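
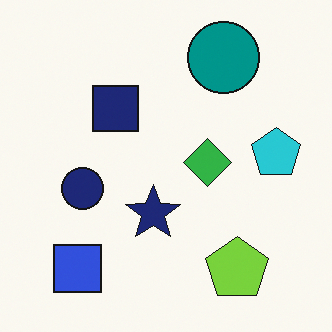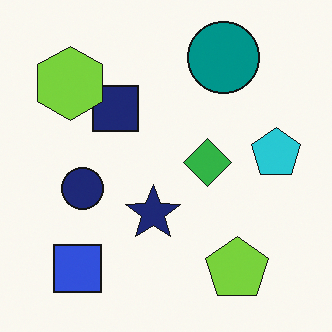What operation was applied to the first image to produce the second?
This is the original image overlaid with an additional lime hexagon.

A lime hexagon appears in the second image that is absent from the first.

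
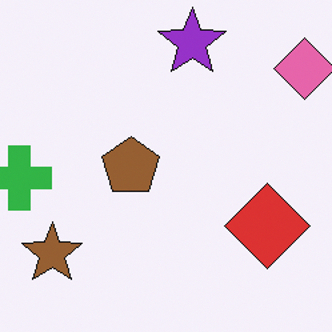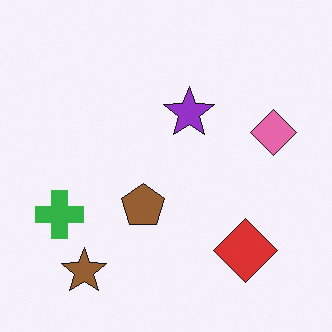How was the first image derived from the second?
The first image is the second cropped slightly and scaled back up.

The visible shapes are larger and the field of view is narrower; shapes near the original edges may be partly or wholly outside the frame — a crop-and-rescale.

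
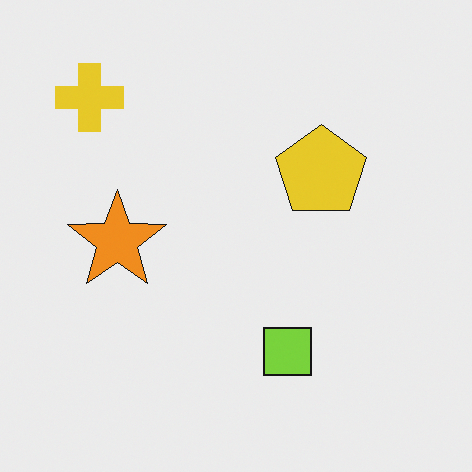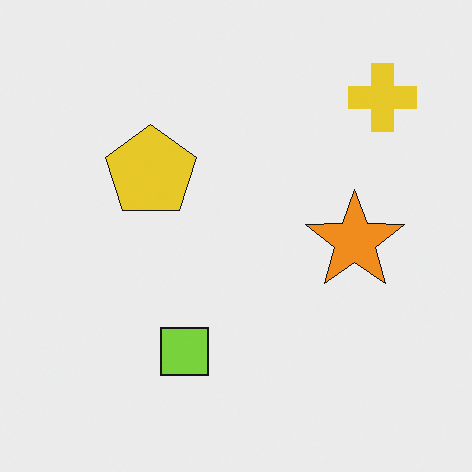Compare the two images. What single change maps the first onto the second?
The image was flipped horizontally (left ↔ right).

The yellow cross is in the top-left of the first image and the top-right of the second — shapes on opposite sides of the vertical midline have swapped in a mirror flip.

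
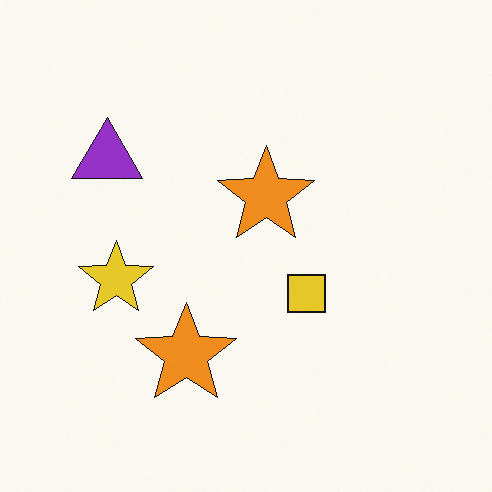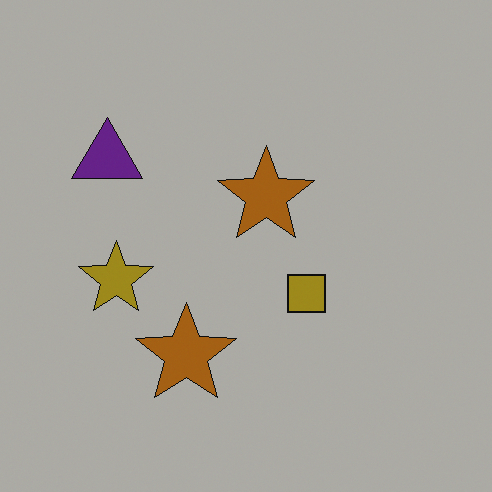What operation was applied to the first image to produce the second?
The image was substantially darkened.

Every pixel — background and shapes alike — is uniformly darkened.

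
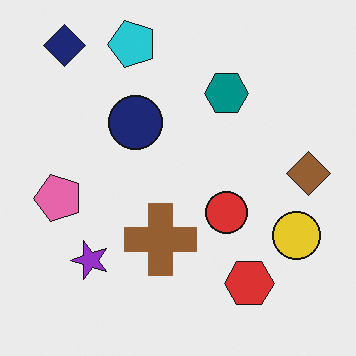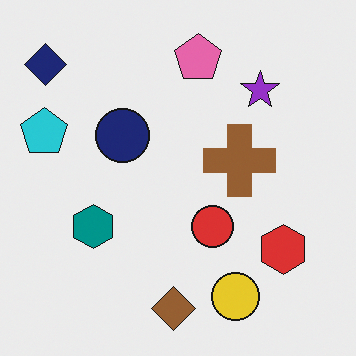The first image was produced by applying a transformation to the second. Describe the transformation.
This is the original image transposed (reflected across the top-left ↔ bottom-right diagonal).

Shapes have swapped their row and column positions — what was in the top-right is now in the bottom-left — a diagonal reflection.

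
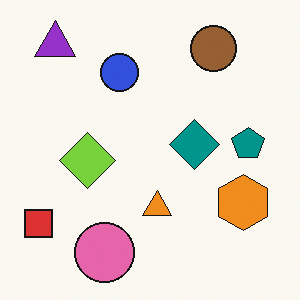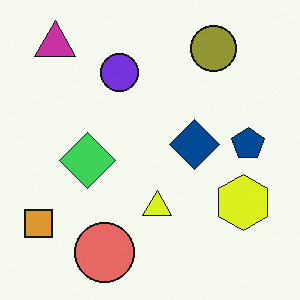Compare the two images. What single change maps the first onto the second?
This is the original image hue-shifted by a small amount.

Every shape's color has rotated by the same amount around the hue wheel — a uniform hue shift.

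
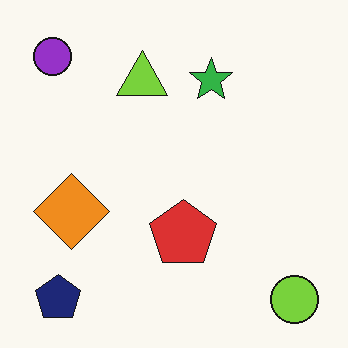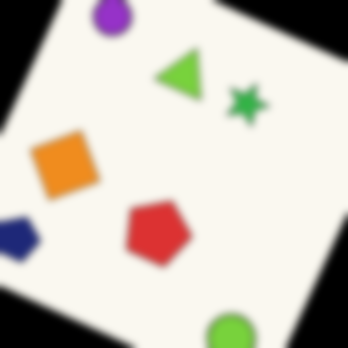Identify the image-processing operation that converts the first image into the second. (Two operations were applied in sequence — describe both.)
The transformation is: rotated clockwise by a moderate amount, then noticeably gaussian-blurred.

Every shape is tilted by the same angle and the image corners show triangular fill wedges — a whole-image rotation by a non-right angle. Shape edges and outlines are uniformly softened across the whole image.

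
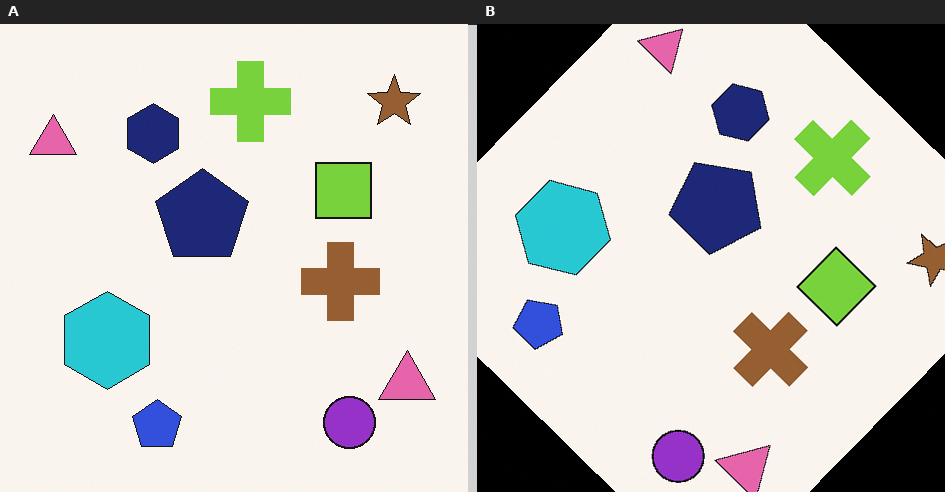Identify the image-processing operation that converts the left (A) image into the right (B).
It was rotated clockwise by a large amount — several tens of degrees.

Every shape is tilted by the same angle and the image corners show triangular fill wedges — a whole-image rotation by a non-right angle.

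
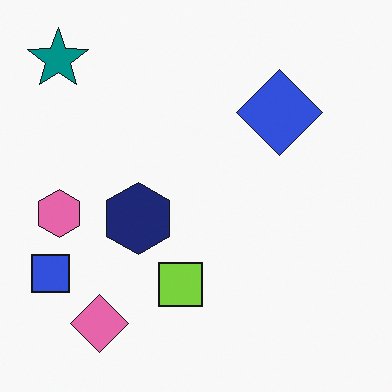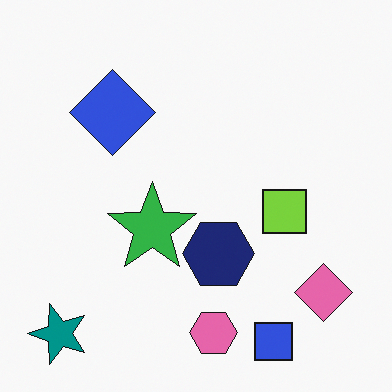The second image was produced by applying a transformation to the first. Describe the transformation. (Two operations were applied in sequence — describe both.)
The second image is the first rotated 90° counter-clockwise, then overlaid with an additional green star.

The teal star sits in the top-left of the first image and the bottom-left of the second — consistent with a whole-image 90° counter-clockwise rotation. A green star appears in the second image that is absent from the first.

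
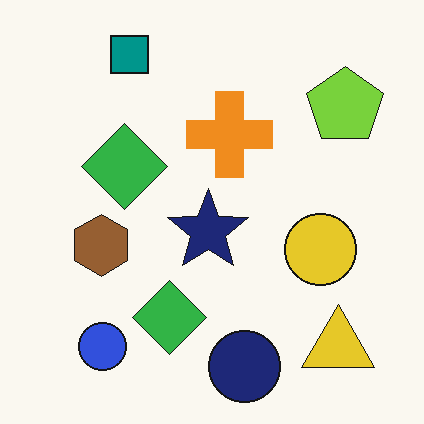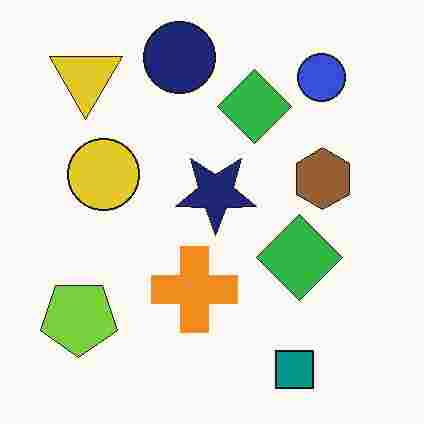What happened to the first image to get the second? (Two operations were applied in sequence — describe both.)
The second image is the first rotated 180°, then degraded with heavy JPEG compression.

The yellow triangle sits in the bottom-right of the first image and the top-left of the second — consistent with a whole-image 180° rotation. Blocky 8×8 compression artifacts appear around shape edges and the flat background shows ringing — characteristic JPEG degradation.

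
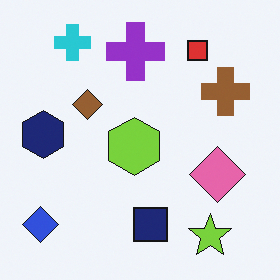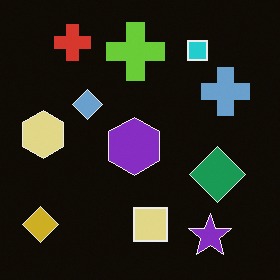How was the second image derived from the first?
Color-inverted (negative).

The light background has become dark and every shape's color is its complement — a photographic negative.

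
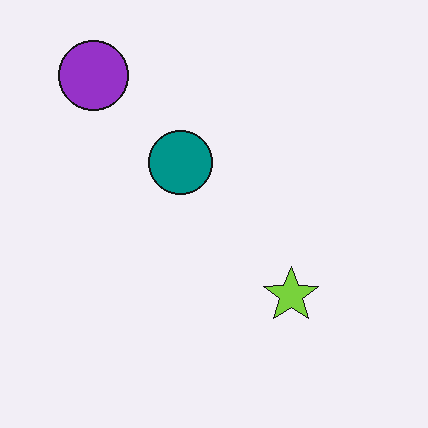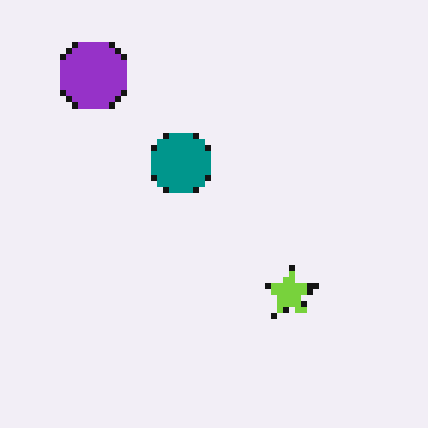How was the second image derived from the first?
This is the original image moderately pixelated.

Shapes are reduced to large square blocks; fine edges and outlines are lost — a downscale-then-upscale (mosaic) effect.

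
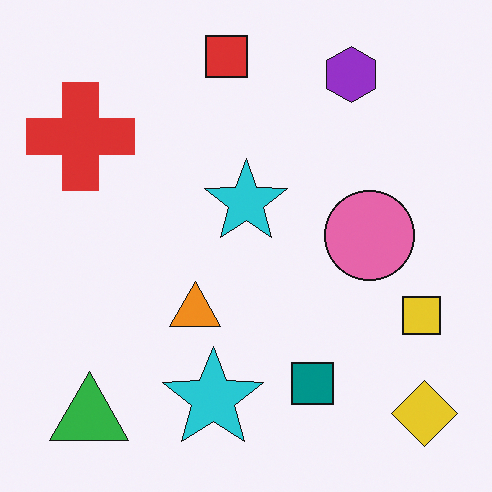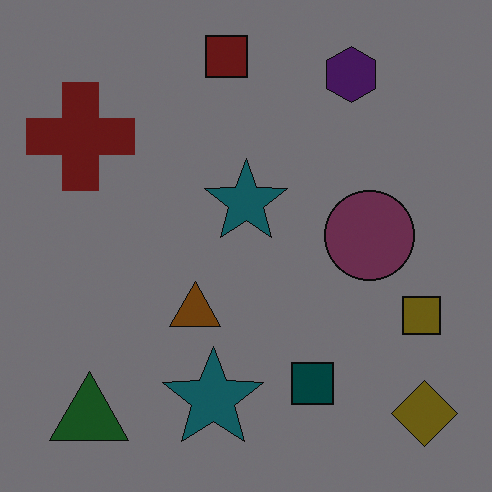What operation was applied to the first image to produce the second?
Substantially darkened.

Every pixel — background and shapes alike — is uniformly darkened.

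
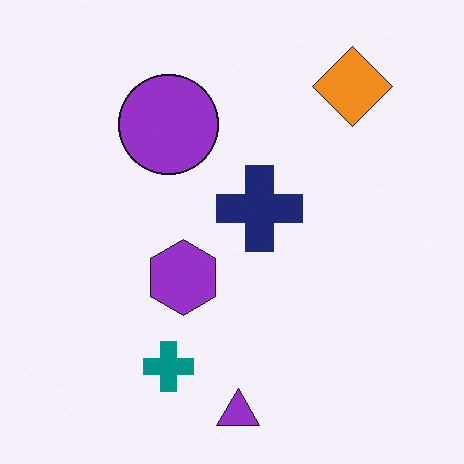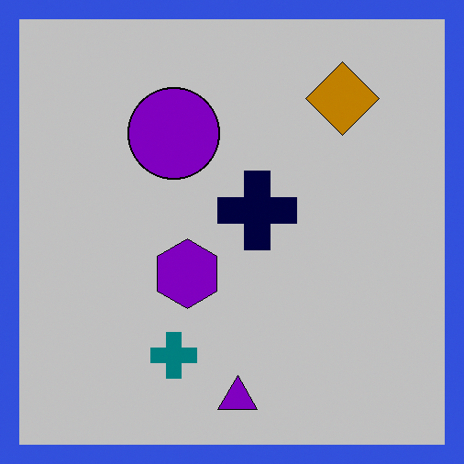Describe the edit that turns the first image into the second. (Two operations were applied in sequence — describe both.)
The image was heavily posterized to just a handful of flat colors, then framed with a blue border.

Each flat color has snapped to a coarser quantized level — most visibly, the near-white background has dropped to a flat grey. A solid blue frame runs around the edge of the second image, with the content slightly shrunk inside it.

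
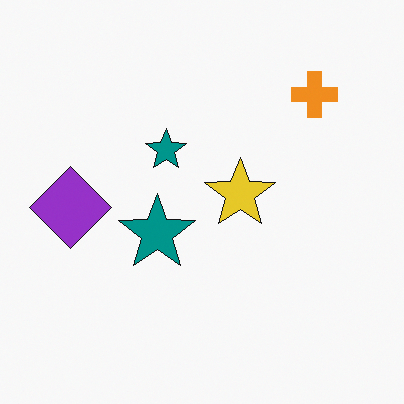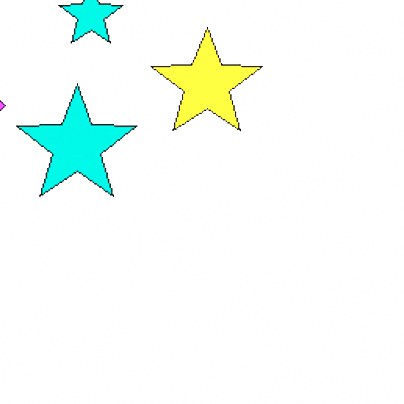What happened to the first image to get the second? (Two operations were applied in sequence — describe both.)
The image was cropped slightly and scaled back up, then substantially brightened.

The visible shapes are larger and the field of view is narrower; shapes near the original edges may be partly or wholly outside the frame — a crop-and-rescale. Every pixel — background and shapes alike — is uniformly brightened.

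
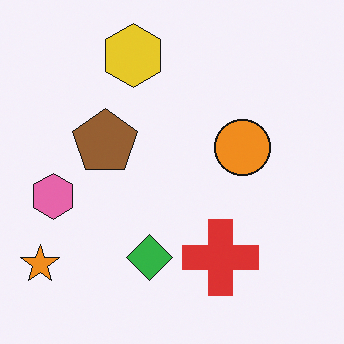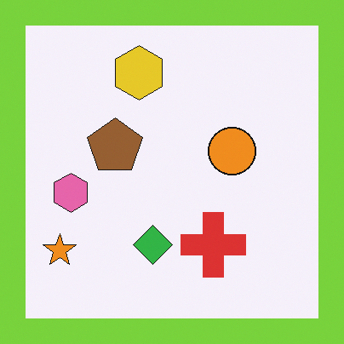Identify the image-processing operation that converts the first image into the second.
The second image is the first framed with a lime border.

A solid lime frame runs around the edge of the second image, with the content slightly shrunk inside it.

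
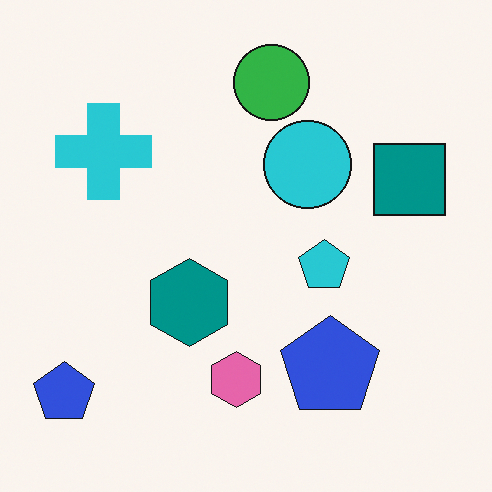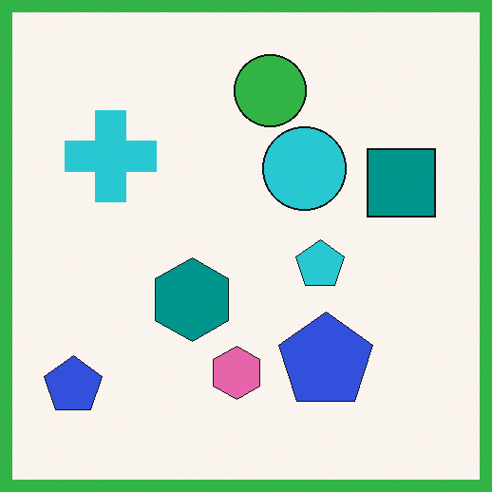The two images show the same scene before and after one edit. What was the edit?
The second image is the first framed with a green border.

A solid green frame runs around the edge of the second image, with the content slightly shrunk inside it.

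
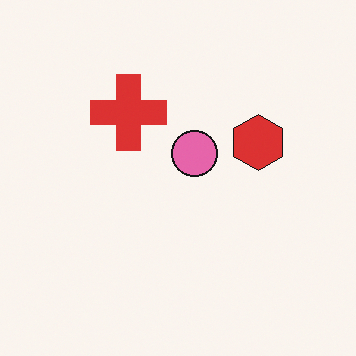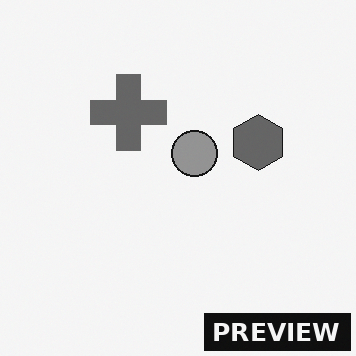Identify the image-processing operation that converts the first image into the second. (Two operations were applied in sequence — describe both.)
This is the original image converted to grayscale, then watermarked with the text "PREVIEW" in the lower-right corner.

All color is removed — every shape is now a shade of grey. A dark label reading "PREVIEW" appears in the lower-right corner.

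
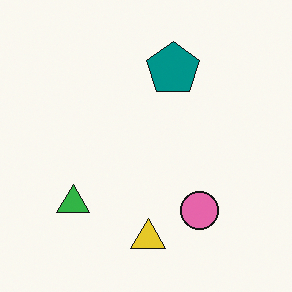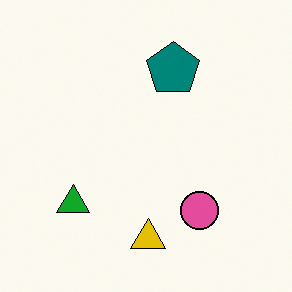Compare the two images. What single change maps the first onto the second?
Given slightly increased contrast.

Tones are pushed away from mid-grey across the whole image — a global contrast change.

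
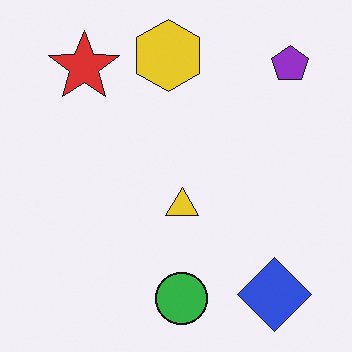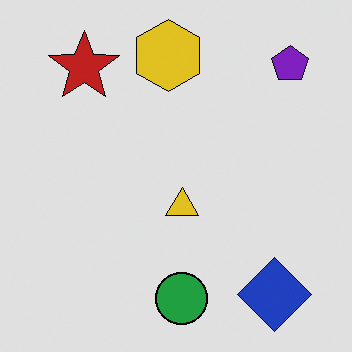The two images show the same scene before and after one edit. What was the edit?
This is the original image moderately posterized.

Each flat color has snapped to a coarser quantized level — most visibly, the near-white background has dropped to a flat grey.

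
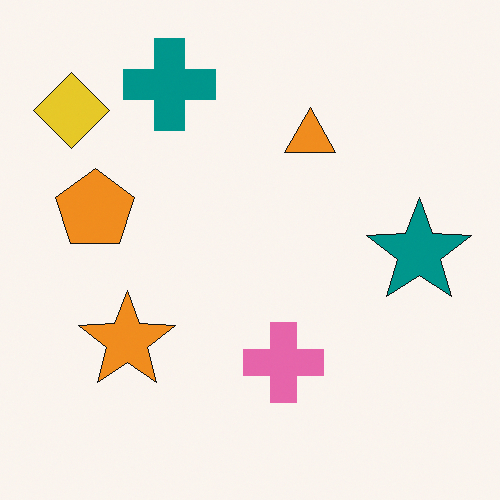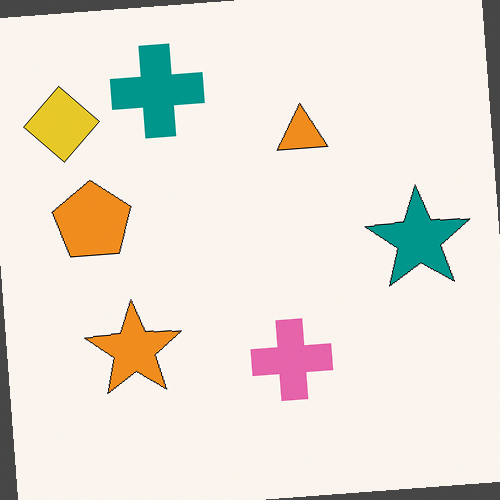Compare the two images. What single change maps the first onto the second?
The second image is the first rotated counter-clockwise by a few degrees.

Every shape is tilted by the same angle and the image corners show triangular fill wedges — a whole-image rotation by a non-right angle.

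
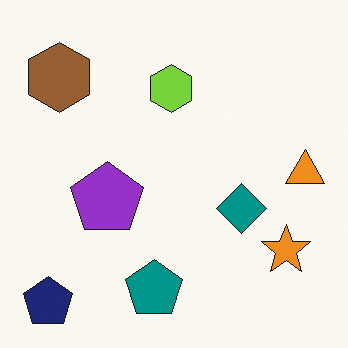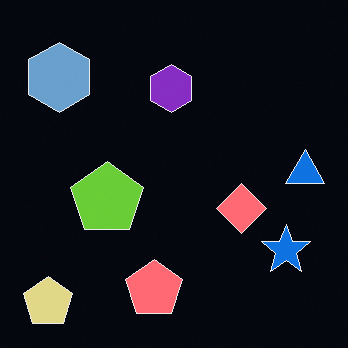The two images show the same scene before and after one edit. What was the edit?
It was color-inverted (negative).

The light background has become dark and every shape's color is its complement — a photographic negative.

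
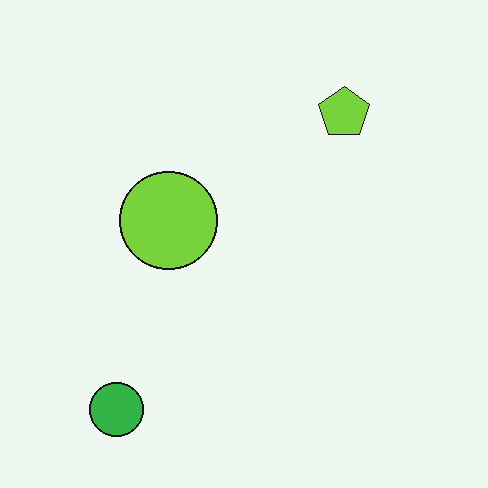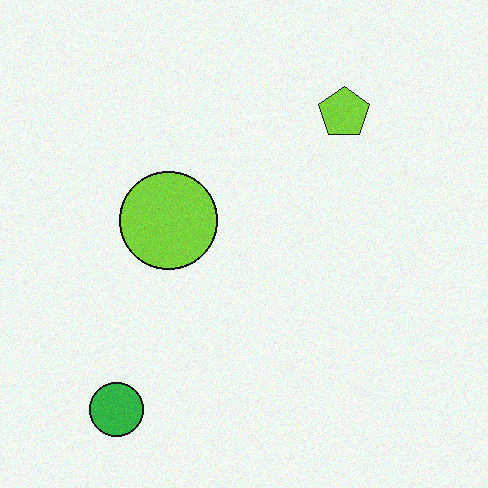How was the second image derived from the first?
The image was degraded with subtle gaussian noise.

Random speckle covers the whole image, including the flat background.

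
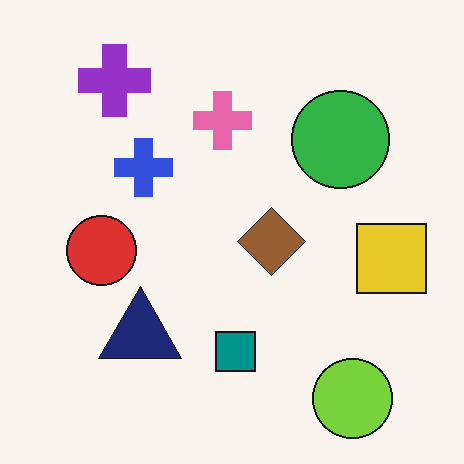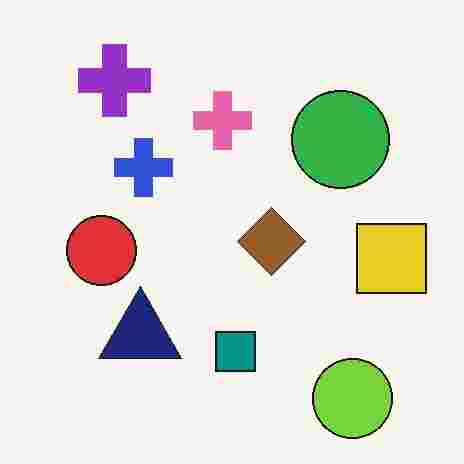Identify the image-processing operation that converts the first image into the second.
The second image is the first degraded with heavy JPEG compression.

Blocky 8×8 compression artifacts appear around shape edges and the flat background shows ringing — characteristic JPEG degradation.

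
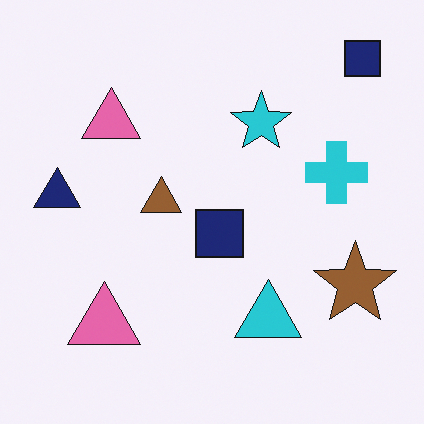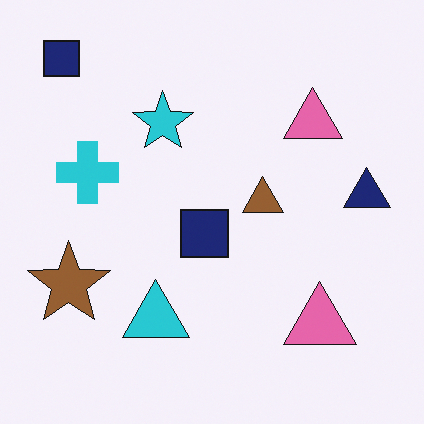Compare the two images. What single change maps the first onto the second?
The second image is the first flipped horizontally (left ↔ right).

The navy triangle is in the left of the first image and the right of the second — shapes on opposite sides of the vertical midline have swapped in a mirror flip.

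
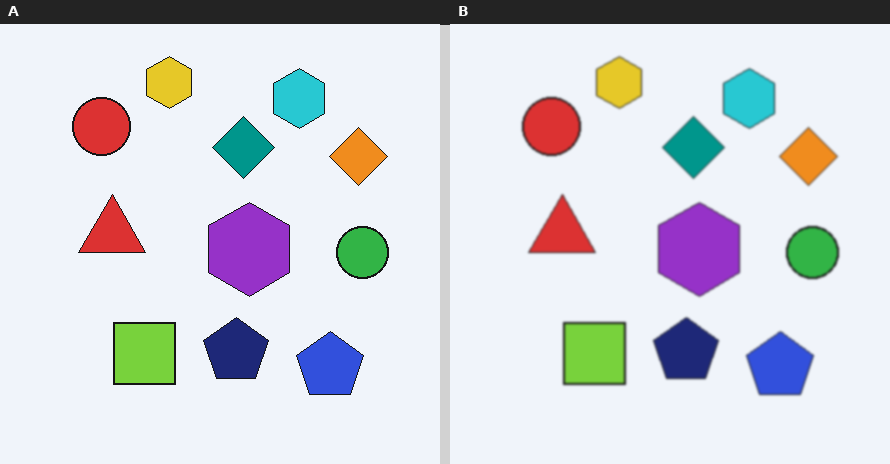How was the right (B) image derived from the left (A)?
Slightly softened.

Shape edges and outlines are uniformly softened across the whole image.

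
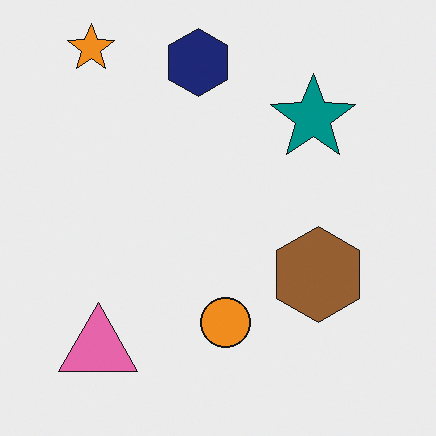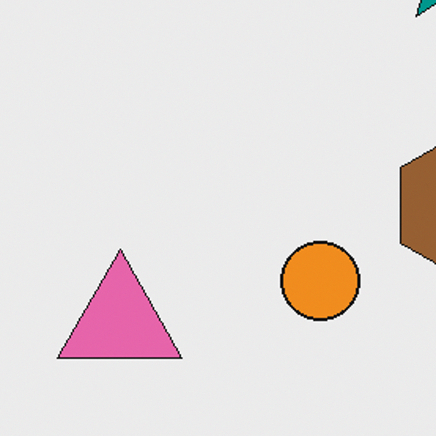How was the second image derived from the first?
The image was cropped to a modestly smaller region and rescaled.

The visible shapes are larger and the field of view is narrower; shapes near the original edges may be partly or wholly outside the frame — a crop-and-rescale.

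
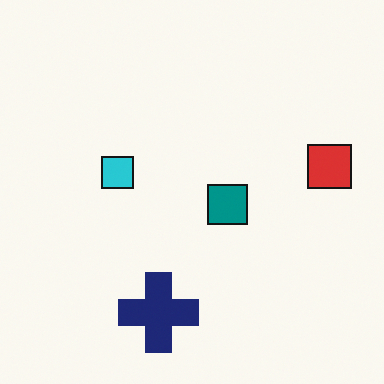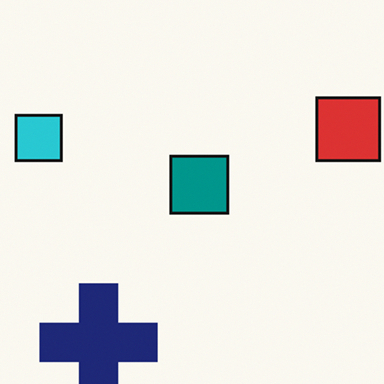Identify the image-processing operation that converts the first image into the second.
The second image is the first cropped to a modestly smaller region and rescaled.

The visible shapes are larger and the field of view is narrower; shapes near the original edges may be partly or wholly outside the frame — a crop-and-rescale.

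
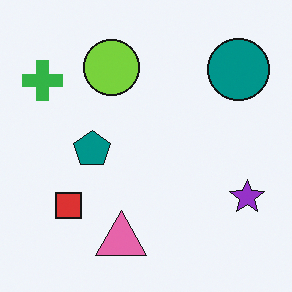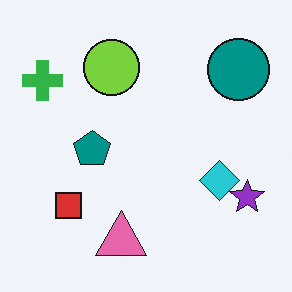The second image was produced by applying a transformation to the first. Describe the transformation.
The image was overlaid with an additional cyan diamond.

A cyan diamond appears in the second image that is absent from the first.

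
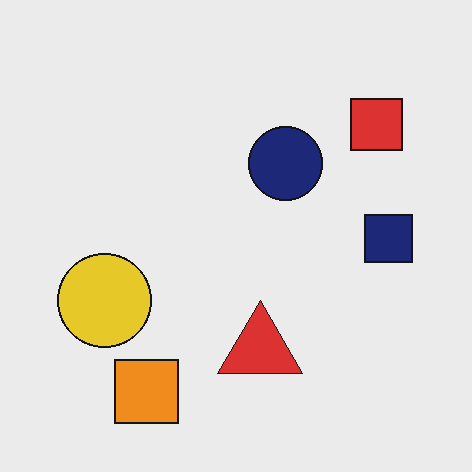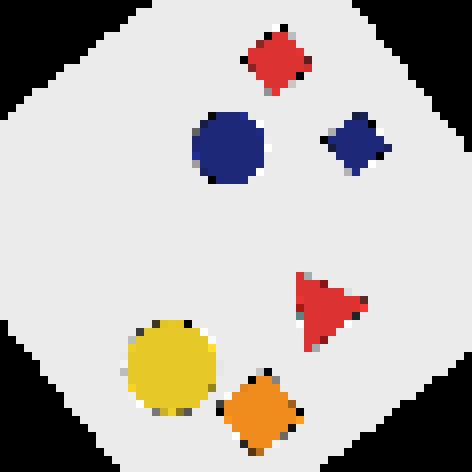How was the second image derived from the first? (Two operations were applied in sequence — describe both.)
This is the original image rotated counter-clockwise by a large amount — several tens of degrees, then pixelated into visible square blocks.

Every shape is tilted by the same angle and the image corners show triangular fill wedges — a whole-image rotation by a non-right angle. Shapes are reduced to large square blocks; fine edges and outlines are lost — a downscale-then-upscale (mosaic) effect.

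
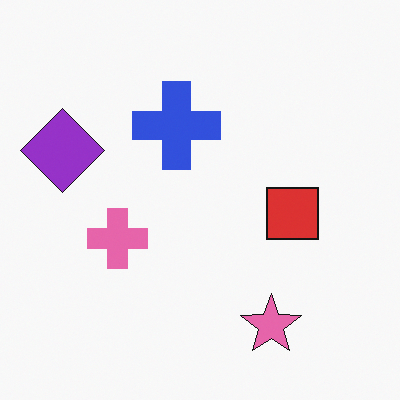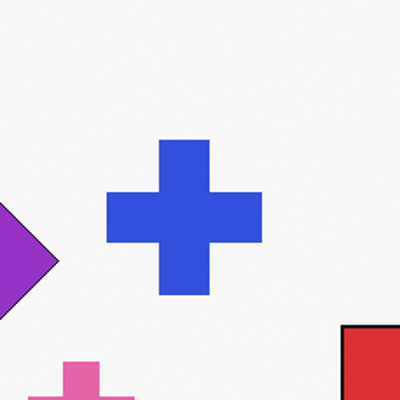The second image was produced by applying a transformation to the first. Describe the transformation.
The transformation is: cropped to a noticeably smaller region and rescaled.

The visible shapes are larger and the field of view is narrower; shapes near the original edges may be partly or wholly outside the frame — a crop-and-rescale.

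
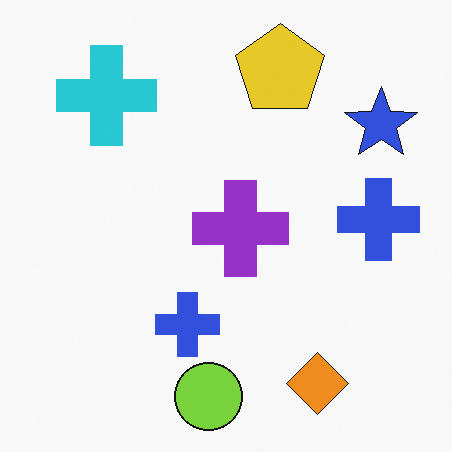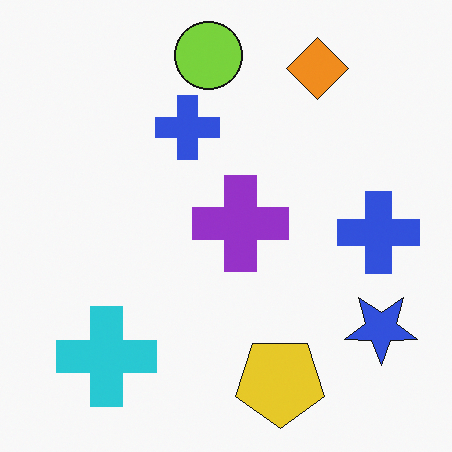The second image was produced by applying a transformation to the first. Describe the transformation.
The image was flipped vertically (top ↔ bottom).

The lime circle is in the bottom of the first image and the top of the second — shapes on opposite sides of the horizontal midline have swapped in a mirror flip.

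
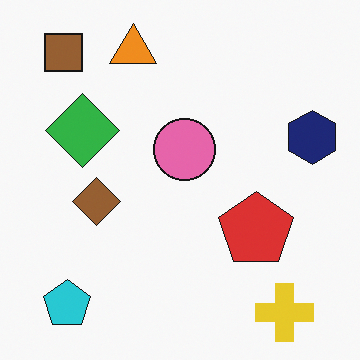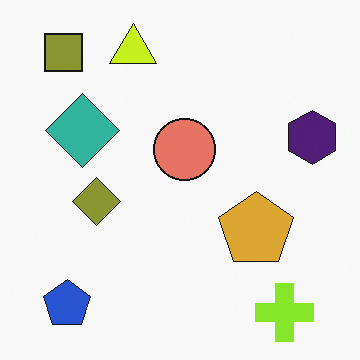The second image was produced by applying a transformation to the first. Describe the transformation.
The second image is the first hue-shifted slightly.

Every shape's color has rotated by the same amount around the hue wheel — a uniform hue shift.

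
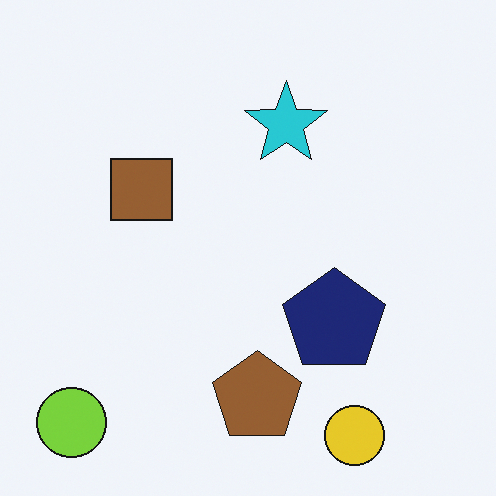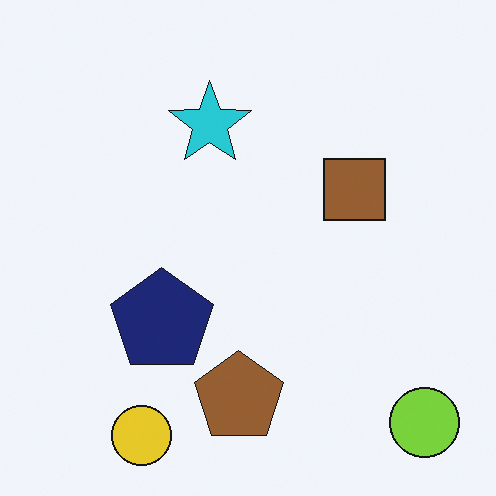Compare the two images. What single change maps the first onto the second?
It was flipped horizontally (left ↔ right).

The lime circle is in the bottom-left of the first image and the bottom-right of the second — shapes on opposite sides of the vertical midline have swapped in a mirror flip.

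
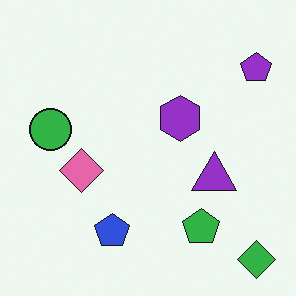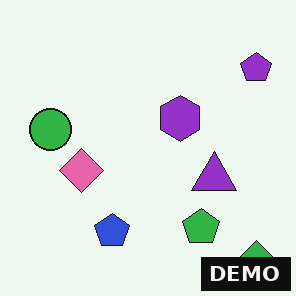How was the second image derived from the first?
Watermarked with the text "DEMO" in the lower-right corner.

A dark label reading "DEMO" appears in the lower-right corner.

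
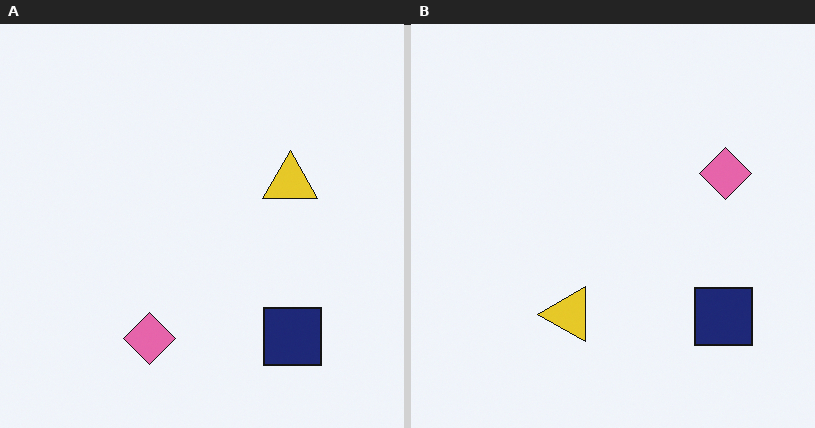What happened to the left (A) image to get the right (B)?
Transposed (reflected across the top-left ↔ bottom-right diagonal).

Shapes have swapped their row and column positions — what was in the top-right is now in the bottom-left — a diagonal reflection.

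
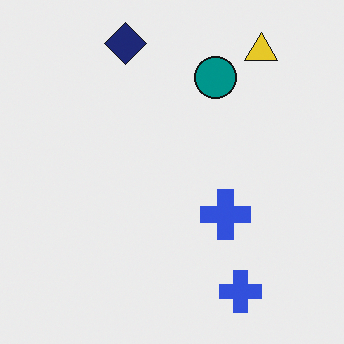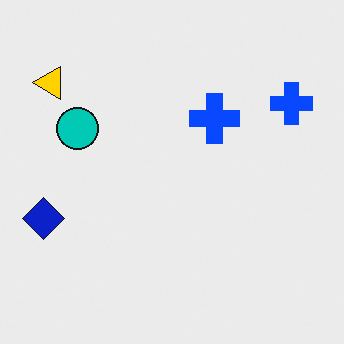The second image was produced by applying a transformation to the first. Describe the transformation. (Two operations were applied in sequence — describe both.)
The image was heavily oversaturated, then rotated 90° counter-clockwise.

All colors are more vivid — a global saturation change. The yellow triangle sits in the top-right of the first image and the top-left of the second — consistent with a whole-image 90° counter-clockwise rotation.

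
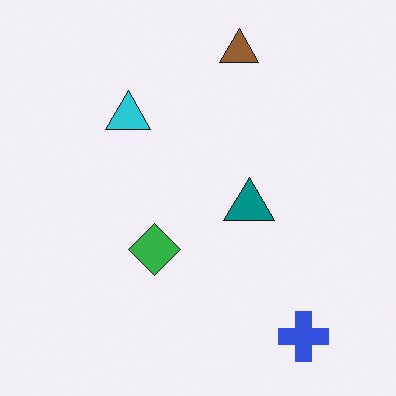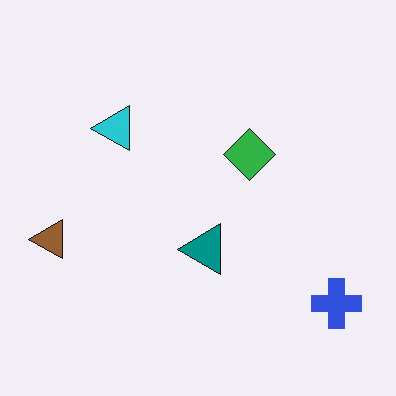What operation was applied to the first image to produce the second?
The image was transposed (reflected across the top-left ↔ bottom-right diagonal).

Shapes have swapped their row and column positions — what was in the top-right is now in the bottom-left — a diagonal reflection.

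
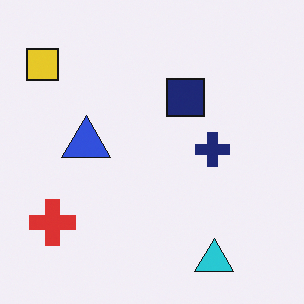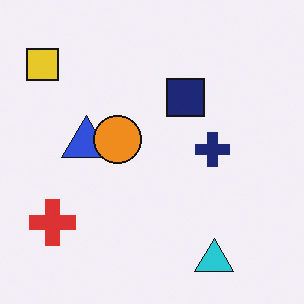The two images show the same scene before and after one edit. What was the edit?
The transformation is: overlaid with an additional orange circle.

An orange circle appears in the second image that is absent from the first.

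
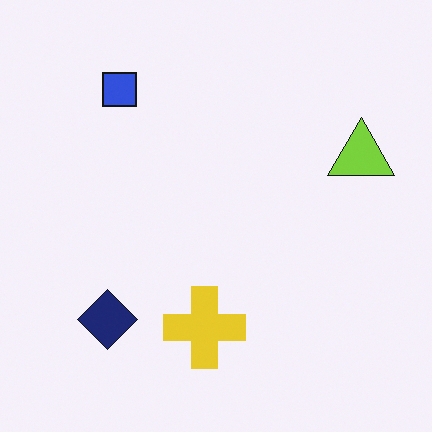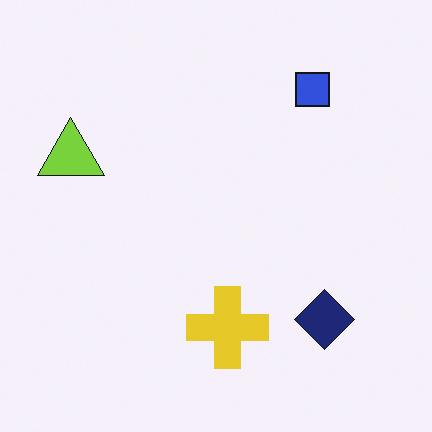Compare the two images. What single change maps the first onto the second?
It was flipped horizontally (left ↔ right).

The lime triangle is in the right of the first image and the left of the second — shapes on opposite sides of the vertical midline have swapped in a mirror flip.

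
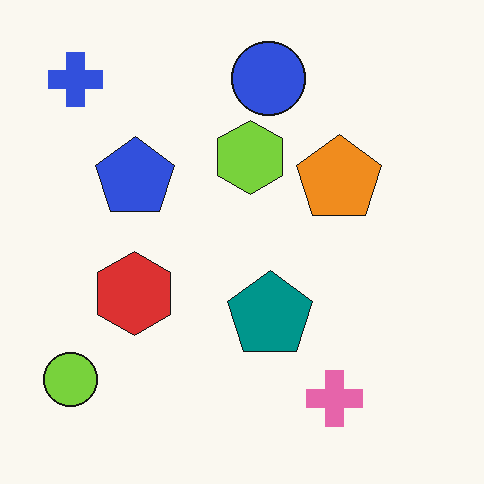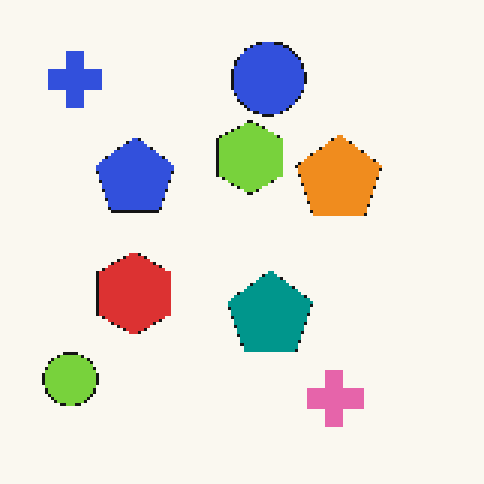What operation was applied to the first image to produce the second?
The second image is the first mildly pixelated.

Shapes are reduced to large square blocks; fine edges and outlines are lost — a downscale-then-upscale (mosaic) effect.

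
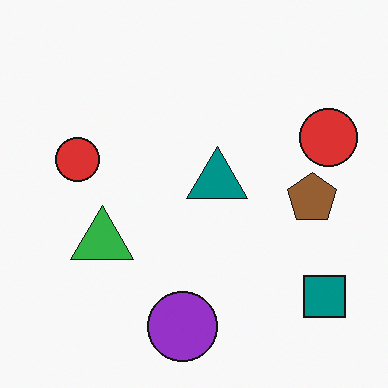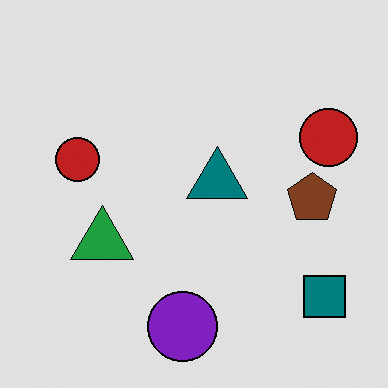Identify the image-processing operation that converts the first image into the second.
It was posterized to a reduced palette.

Each flat color has snapped to a coarser quantized level — most visibly, the near-white background has dropped to a flat grey.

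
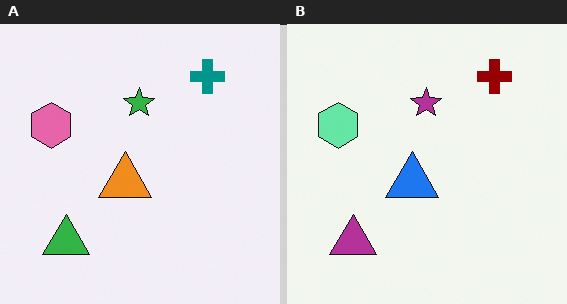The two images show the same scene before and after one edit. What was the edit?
It was hue-shifted through roughly half the color wheel.

Every shape's color has rotated by the same amount around the hue wheel — a uniform hue shift.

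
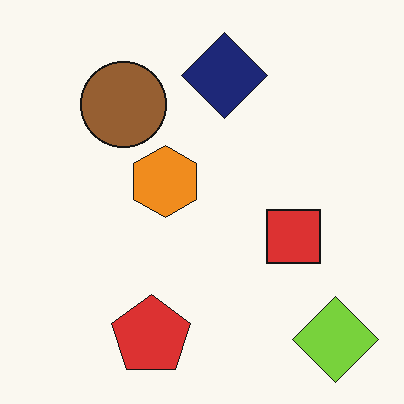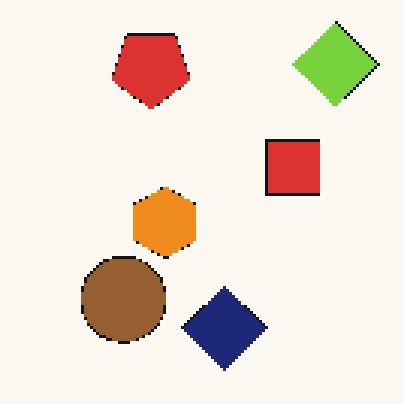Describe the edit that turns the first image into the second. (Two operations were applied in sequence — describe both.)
The second image is the first flipped vertically (top ↔ bottom), then lightly pixelated (a mild mosaic effect).

The lime diamond is in the bottom-right of the first image and the top-right of the second — shapes on opposite sides of the horizontal midline have swapped in a mirror flip. Shapes are reduced to large square blocks; fine edges and outlines are lost — a downscale-then-upscale (mosaic) effect.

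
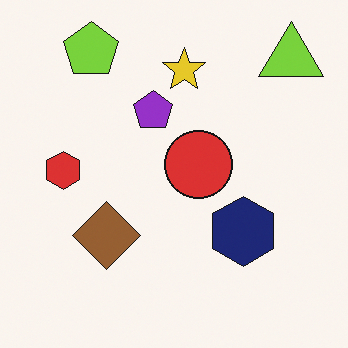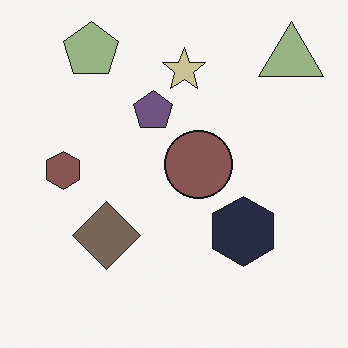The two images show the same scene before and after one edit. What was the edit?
This is the original image made much more muted (saturation change).

All colors are more muted and greyish — a global saturation change.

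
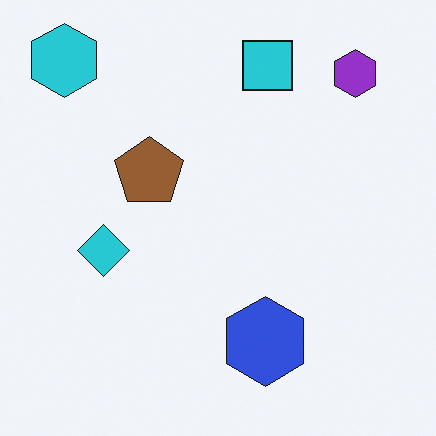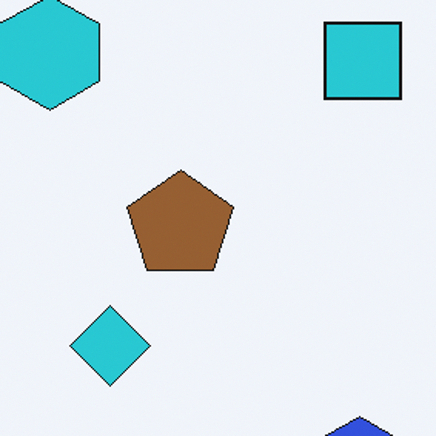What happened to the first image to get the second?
The image was cropped to a modestly smaller region and rescaled.

The visible shapes are larger and the field of view is narrower; shapes near the original edges may be partly or wholly outside the frame — a crop-and-rescale.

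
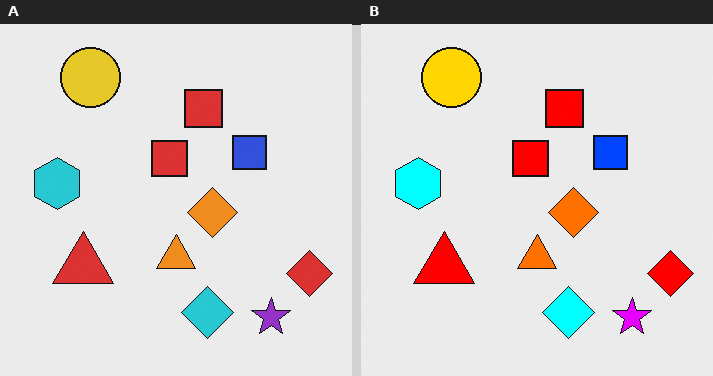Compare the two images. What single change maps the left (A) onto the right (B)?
The image was made much more vivid (saturation change).

All colors are more vivid — a global saturation change.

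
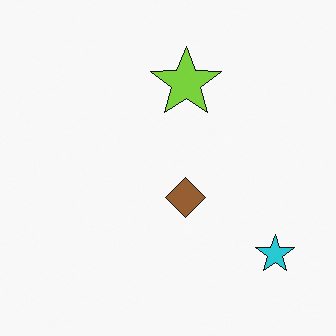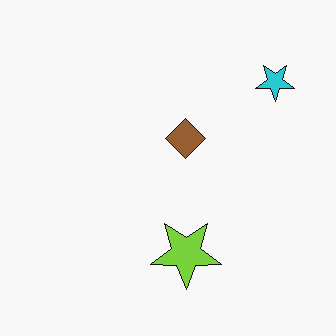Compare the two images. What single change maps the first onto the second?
This is the original image flipped vertically (top ↔ bottom).

The cyan star is in the bottom-right of the first image and the top-right of the second — shapes on opposite sides of the horizontal midline have swapped in a mirror flip.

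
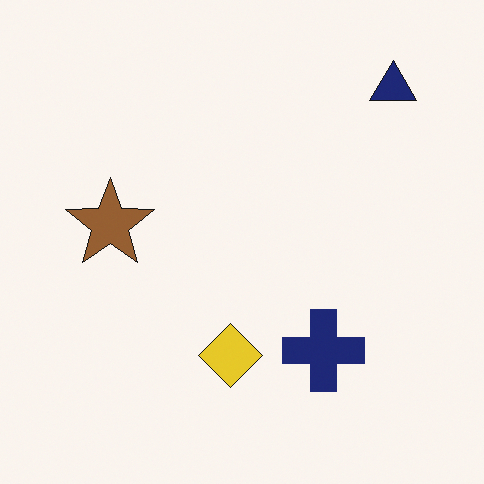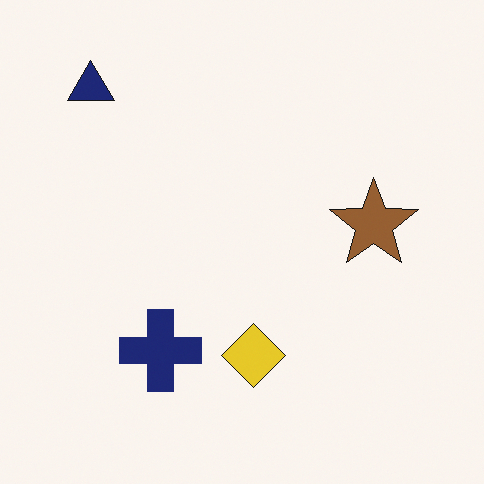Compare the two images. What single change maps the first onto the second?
Flipped horizontally (left ↔ right).

The navy triangle is in the top-right of the first image and the top-left of the second — shapes on opposite sides of the vertical midline have swapped in a mirror flip.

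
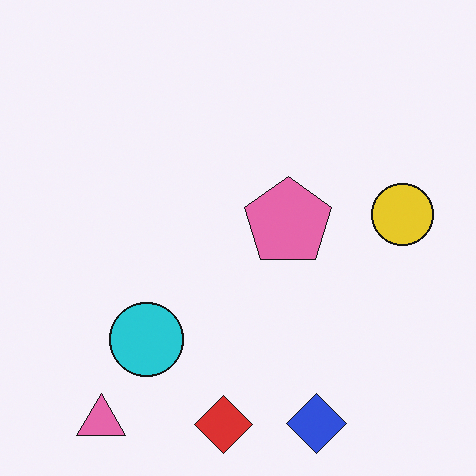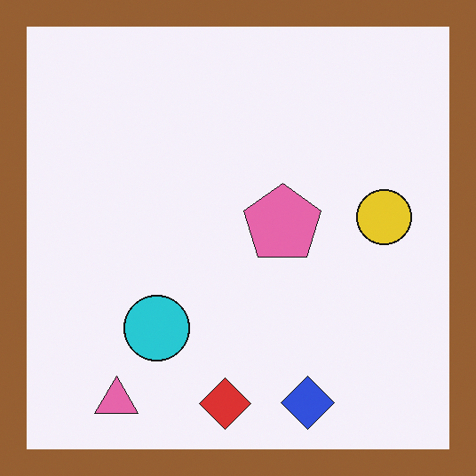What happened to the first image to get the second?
The second image is the first framed with a brown border.

A solid brown frame runs around the edge of the second image, with the content slightly shrunk inside it.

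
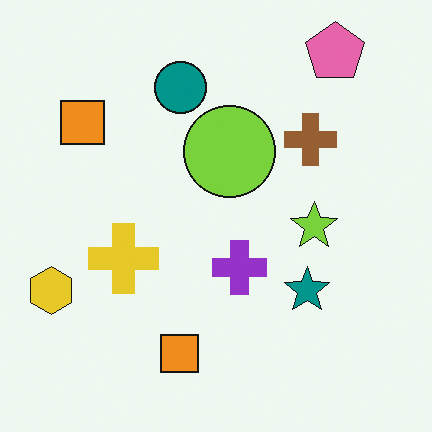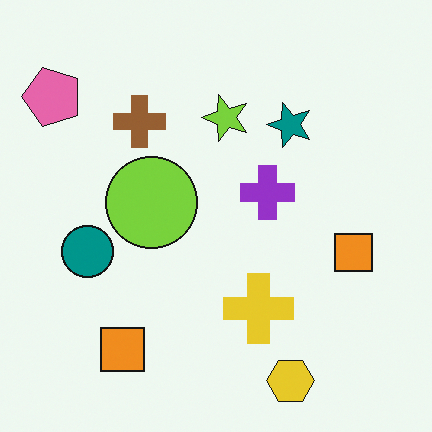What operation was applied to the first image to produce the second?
The second image is the first rotated 90° counter-clockwise.

The pink pentagon sits in the top-right of the first image and the top-left of the second — consistent with a whole-image 90° counter-clockwise rotation.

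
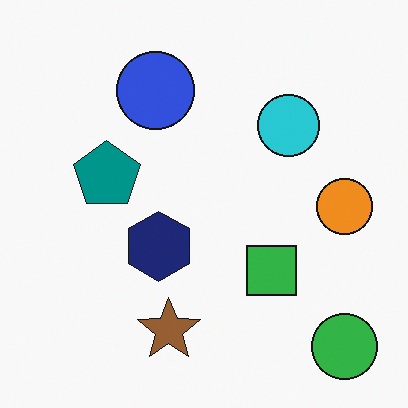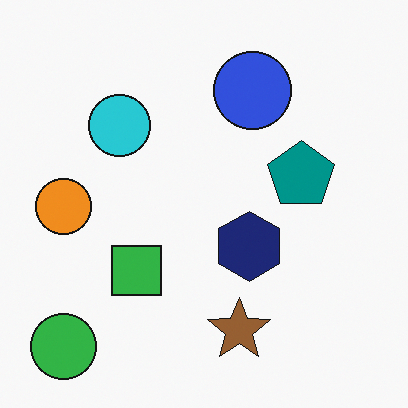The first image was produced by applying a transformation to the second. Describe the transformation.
It was flipped horizontally (left ↔ right).

The orange circle is in the left of the second image and the right of the first — shapes on opposite sides of the vertical midline have swapped in a mirror flip.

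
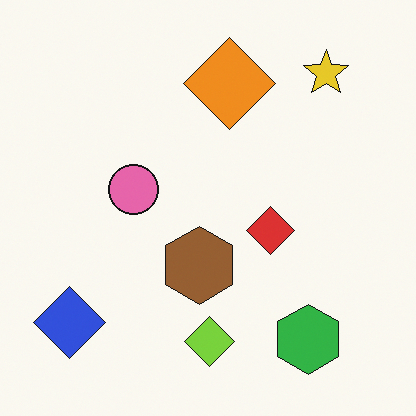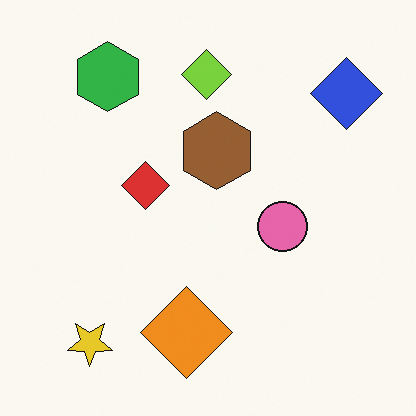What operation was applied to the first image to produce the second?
The transformation is: rotated 180°.

The blue diamond sits in the bottom-left of the first image and the top-right of the second — consistent with a whole-image 180° rotation.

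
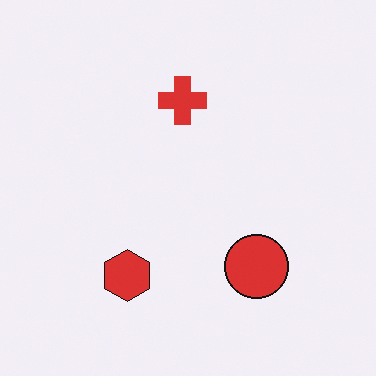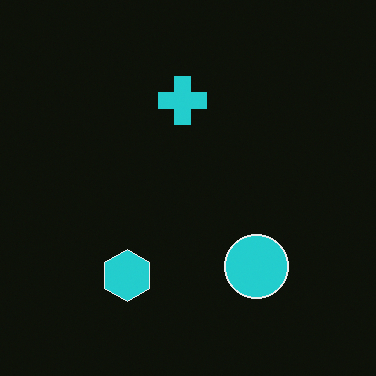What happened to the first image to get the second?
It was color-inverted (negative).

The light background has become dark and every shape's color is its complement — a photographic negative.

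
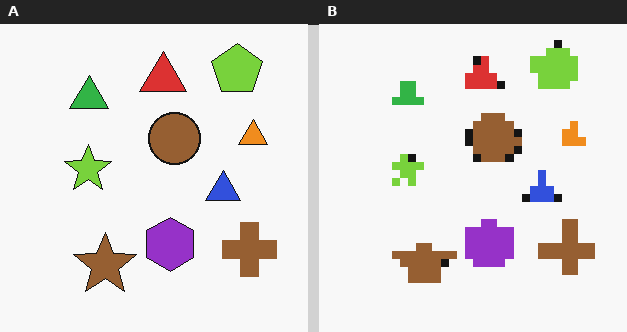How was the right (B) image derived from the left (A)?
The image was pixelated into visible square blocks.

Shapes are reduced to large square blocks; fine edges and outlines are lost — a downscale-then-upscale (mosaic) effect.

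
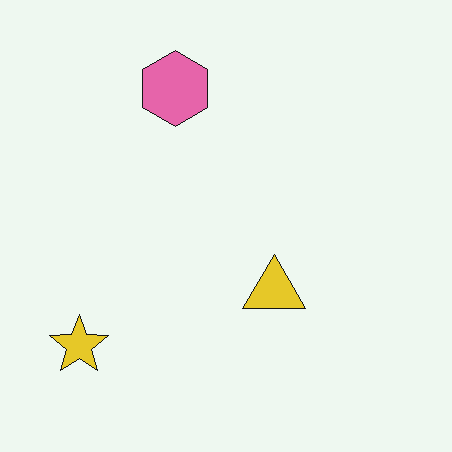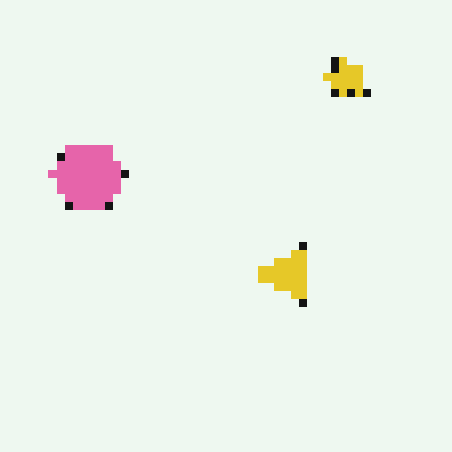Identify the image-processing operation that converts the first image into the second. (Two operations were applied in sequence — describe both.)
This is the original image transposed (reflected across the top-left ↔ bottom-right diagonal), then moderately pixelated.

Shapes have swapped their row and column positions — what was in the top-right is now in the bottom-left — a diagonal reflection. Shapes are reduced to large square blocks; fine edges and outlines are lost — a downscale-then-upscale (mosaic) effect.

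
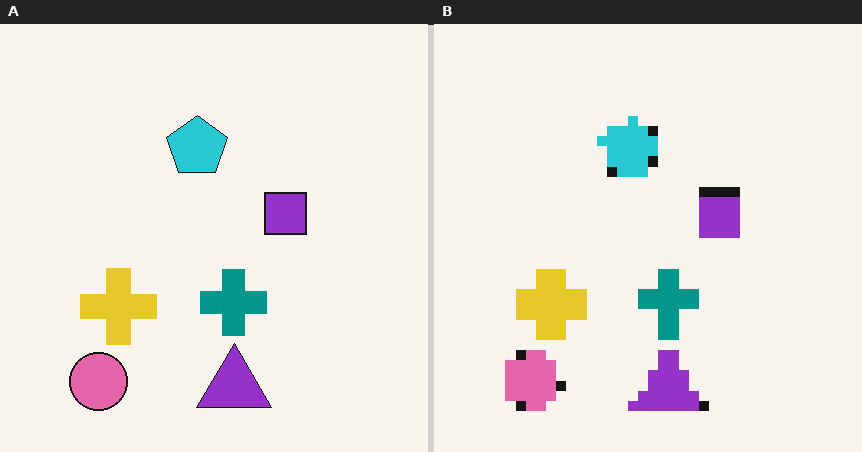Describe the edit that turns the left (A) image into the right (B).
Heavily pixelated into large blocks.

Shapes are reduced to large square blocks; fine edges and outlines are lost — a downscale-then-upscale (mosaic) effect.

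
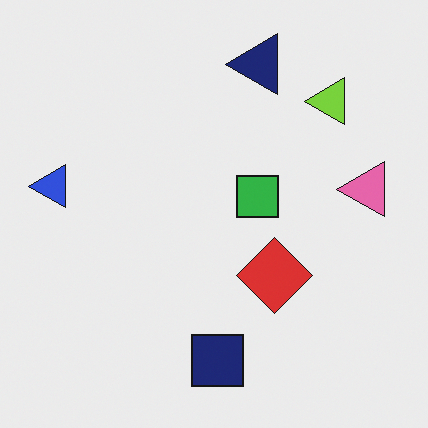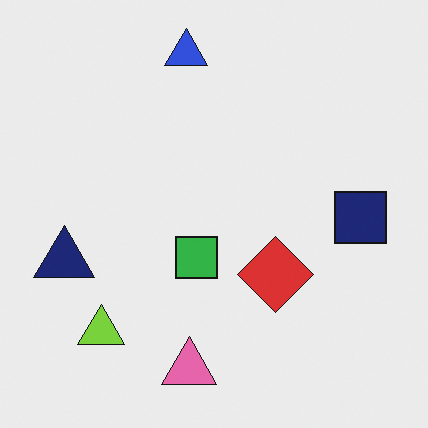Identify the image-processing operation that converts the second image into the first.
The transformation is: transposed (reflected across the top-left ↔ bottom-right diagonal).

Shapes have swapped their row and column positions — what was in the top-right is now in the bottom-left — a diagonal reflection.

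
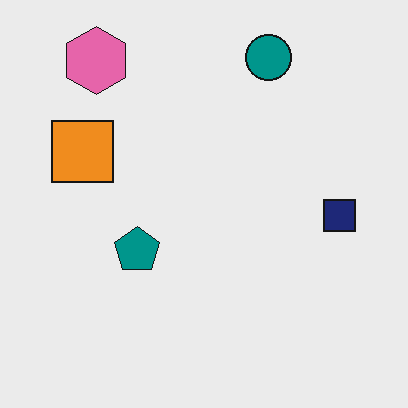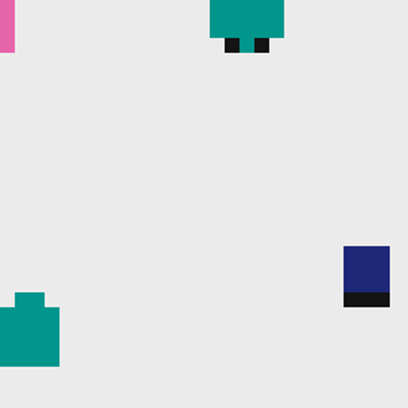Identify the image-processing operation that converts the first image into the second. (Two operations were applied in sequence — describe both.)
The image was coarsely pixelated, then cropped tightly and scaled back up.

Shapes are reduced to large square blocks; fine edges and outlines are lost — a downscale-then-upscale (mosaic) effect. The visible shapes are larger and the field of view is narrower; shapes near the original edges may be partly or wholly outside the frame — a crop-and-rescale.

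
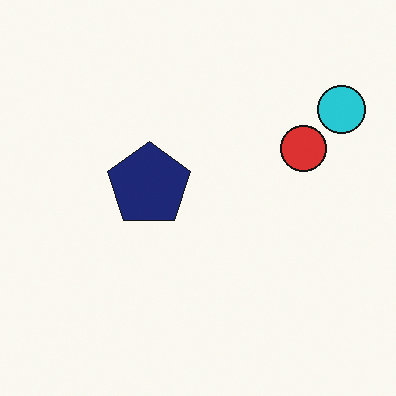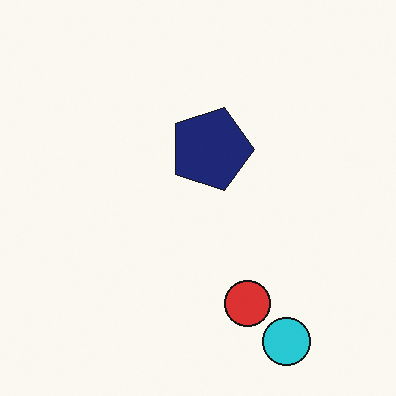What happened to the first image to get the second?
It was rotated 90° clockwise.

The cyan circle sits in the top-right of the first image and the bottom-right of the second — consistent with a whole-image 90° clockwise rotation.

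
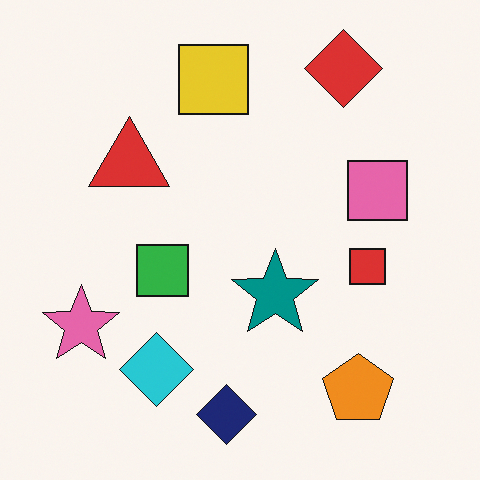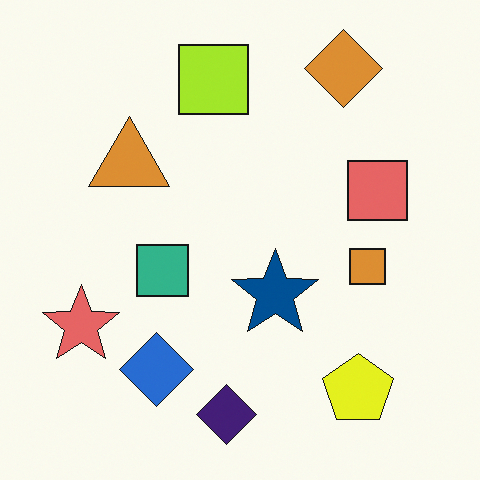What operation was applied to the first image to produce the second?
The image was hue-shifted by a small amount.

Every shape's color has rotated by the same amount around the hue wheel — a uniform hue shift.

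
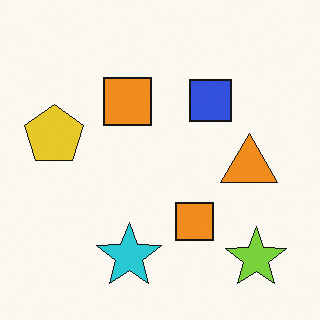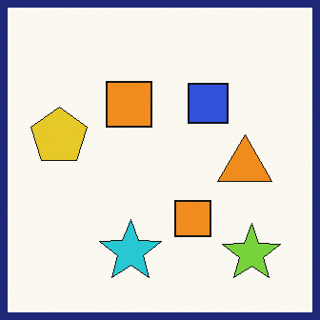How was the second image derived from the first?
The second image is the first framed with a navy border.

A solid navy frame runs around the edge of the second image, with the content slightly shrunk inside it.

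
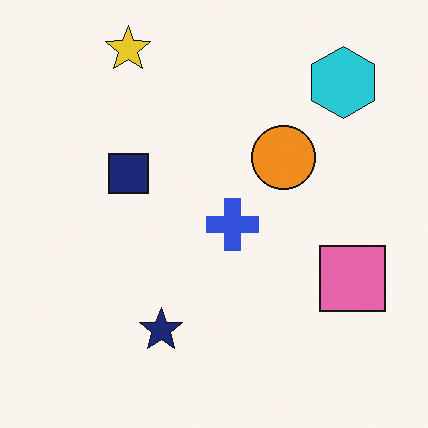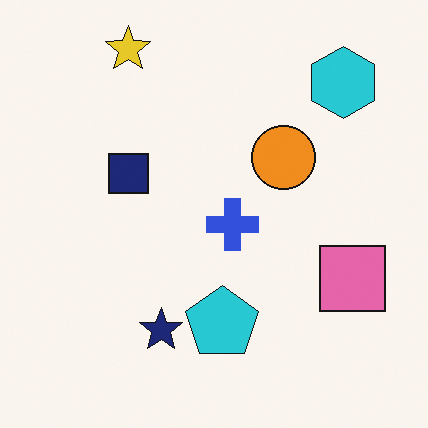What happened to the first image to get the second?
It was overlaid with an additional cyan pentagon.

A cyan pentagon appears in the second image that is absent from the first.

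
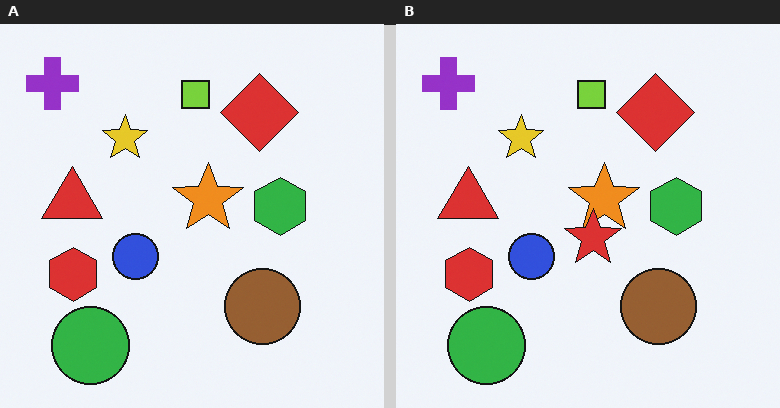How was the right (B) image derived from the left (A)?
This is the original image overlaid with an additional red star.

A red star appears in the right (B) image that is absent from the left (A).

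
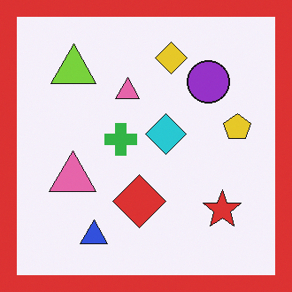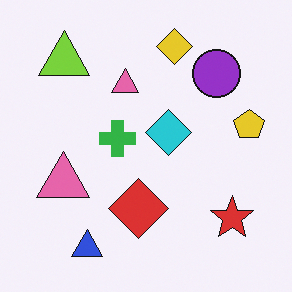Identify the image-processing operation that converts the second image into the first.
It was framed with a red border.

A solid red frame runs around the edge of the first image, with the content slightly shrunk inside it.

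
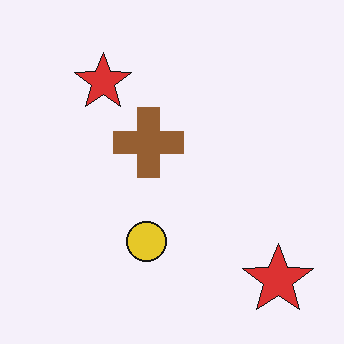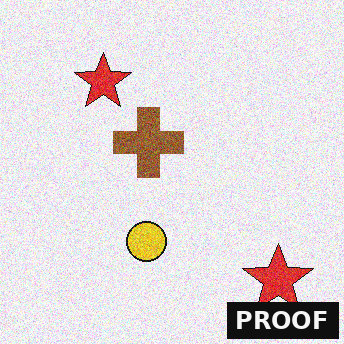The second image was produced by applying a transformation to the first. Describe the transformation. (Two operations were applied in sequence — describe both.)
The transformation is: degraded with visible gaussian noise, then watermarked with the text "PROOF" in the lower-right corner.

Random speckle covers the whole image, including the flat background. A dark label reading "PROOF" appears in the lower-right corner.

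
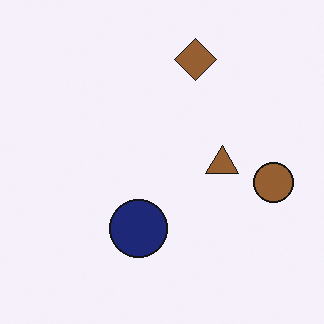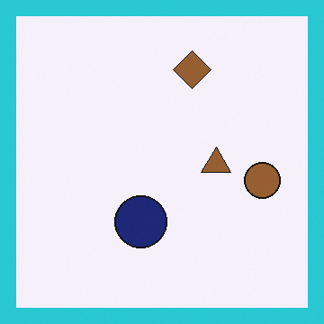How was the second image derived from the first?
The image was framed with a cyan border.

A solid cyan frame runs around the edge of the second image, with the content slightly shrunk inside it.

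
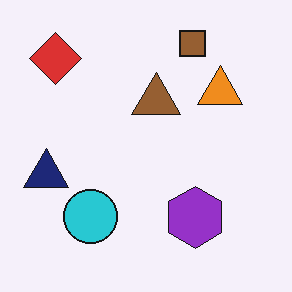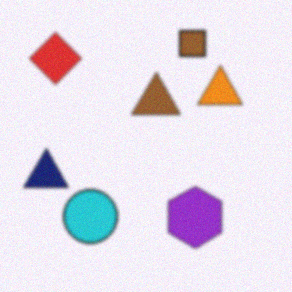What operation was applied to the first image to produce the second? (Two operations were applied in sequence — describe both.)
It was lightly blurred, then degraded with light additive noise.

Shape edges and outlines are uniformly softened across the whole image. Random speckle covers the whole image, including the flat background.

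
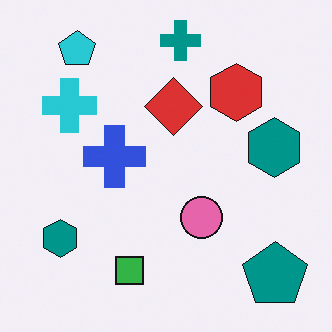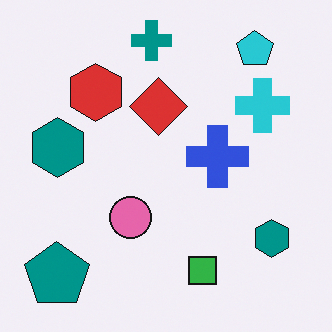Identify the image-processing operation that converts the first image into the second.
The transformation is: flipped horizontally (left ↔ right).

The teal pentagon is in the bottom-right of the first image and the bottom-left of the second — shapes on opposite sides of the vertical midline have swapped in a mirror flip.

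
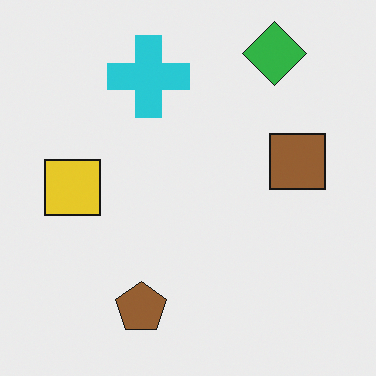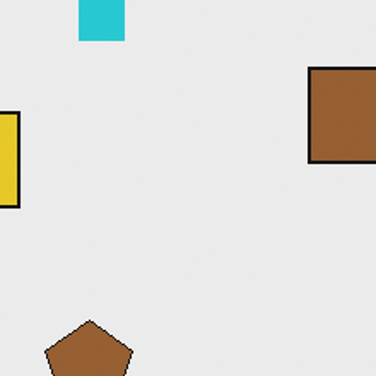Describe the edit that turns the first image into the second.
The transformation is: cropped to a noticeably smaller region and rescaled.

The visible shapes are larger and the field of view is narrower; shapes near the original edges may be partly or wholly outside the frame — a crop-and-rescale.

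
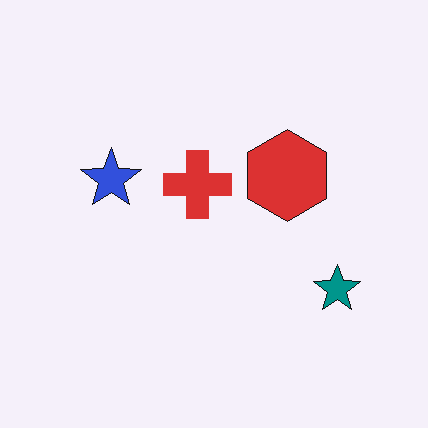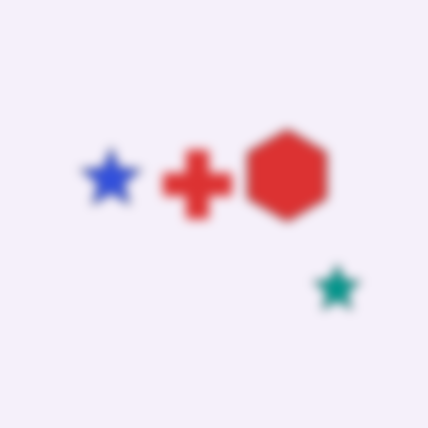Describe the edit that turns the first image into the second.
Heavily blurred.

Shape edges and outlines are uniformly softened across the whole image.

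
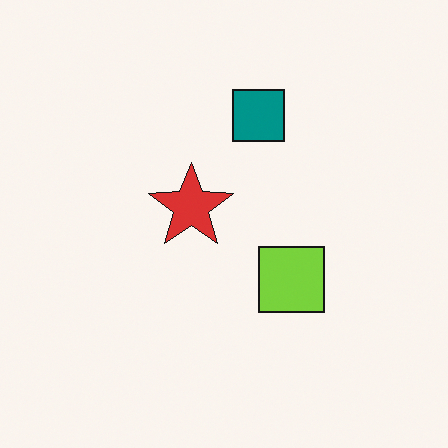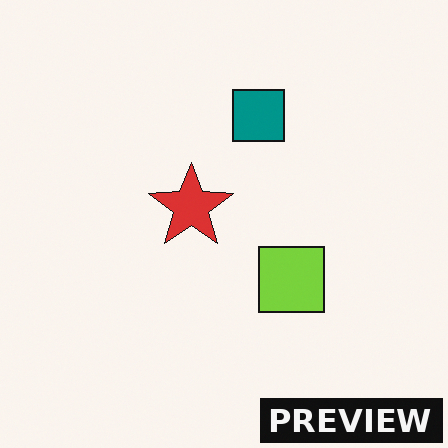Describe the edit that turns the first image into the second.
It was watermarked with the text "PREVIEW" in the lower-right corner.

A dark label reading "PREVIEW" appears in the lower-right corner.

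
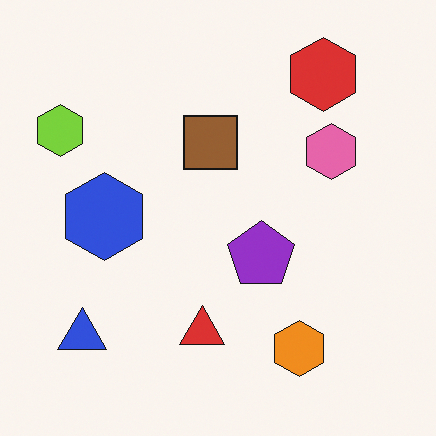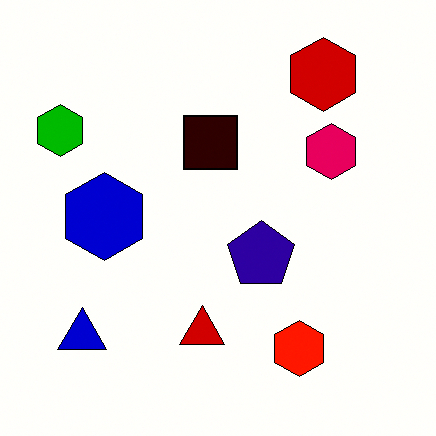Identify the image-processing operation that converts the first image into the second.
It was given much higher contrast.

Tones are pushed away from mid-grey across the whole image — a global contrast change.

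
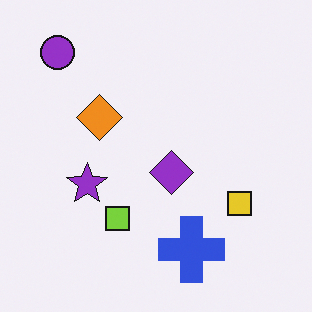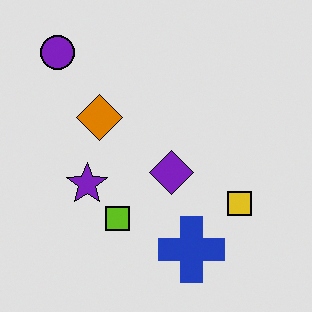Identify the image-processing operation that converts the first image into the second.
This is the original image moderately posterized.

Each flat color has snapped to a coarser quantized level — most visibly, the near-white background has dropped to a flat grey.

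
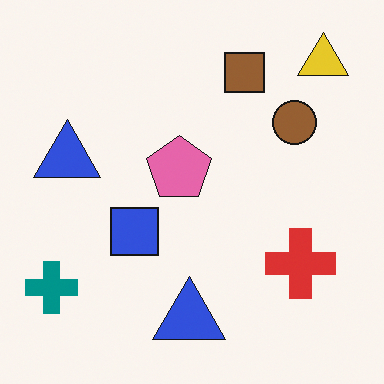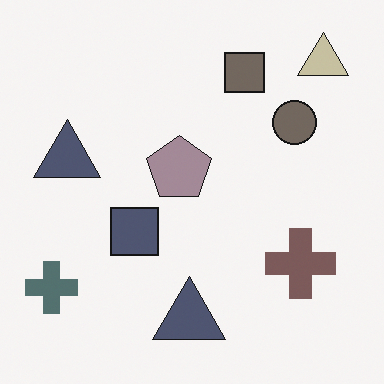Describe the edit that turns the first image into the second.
Made much more muted (saturation change).

All colors are more muted and greyish — a global saturation change.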